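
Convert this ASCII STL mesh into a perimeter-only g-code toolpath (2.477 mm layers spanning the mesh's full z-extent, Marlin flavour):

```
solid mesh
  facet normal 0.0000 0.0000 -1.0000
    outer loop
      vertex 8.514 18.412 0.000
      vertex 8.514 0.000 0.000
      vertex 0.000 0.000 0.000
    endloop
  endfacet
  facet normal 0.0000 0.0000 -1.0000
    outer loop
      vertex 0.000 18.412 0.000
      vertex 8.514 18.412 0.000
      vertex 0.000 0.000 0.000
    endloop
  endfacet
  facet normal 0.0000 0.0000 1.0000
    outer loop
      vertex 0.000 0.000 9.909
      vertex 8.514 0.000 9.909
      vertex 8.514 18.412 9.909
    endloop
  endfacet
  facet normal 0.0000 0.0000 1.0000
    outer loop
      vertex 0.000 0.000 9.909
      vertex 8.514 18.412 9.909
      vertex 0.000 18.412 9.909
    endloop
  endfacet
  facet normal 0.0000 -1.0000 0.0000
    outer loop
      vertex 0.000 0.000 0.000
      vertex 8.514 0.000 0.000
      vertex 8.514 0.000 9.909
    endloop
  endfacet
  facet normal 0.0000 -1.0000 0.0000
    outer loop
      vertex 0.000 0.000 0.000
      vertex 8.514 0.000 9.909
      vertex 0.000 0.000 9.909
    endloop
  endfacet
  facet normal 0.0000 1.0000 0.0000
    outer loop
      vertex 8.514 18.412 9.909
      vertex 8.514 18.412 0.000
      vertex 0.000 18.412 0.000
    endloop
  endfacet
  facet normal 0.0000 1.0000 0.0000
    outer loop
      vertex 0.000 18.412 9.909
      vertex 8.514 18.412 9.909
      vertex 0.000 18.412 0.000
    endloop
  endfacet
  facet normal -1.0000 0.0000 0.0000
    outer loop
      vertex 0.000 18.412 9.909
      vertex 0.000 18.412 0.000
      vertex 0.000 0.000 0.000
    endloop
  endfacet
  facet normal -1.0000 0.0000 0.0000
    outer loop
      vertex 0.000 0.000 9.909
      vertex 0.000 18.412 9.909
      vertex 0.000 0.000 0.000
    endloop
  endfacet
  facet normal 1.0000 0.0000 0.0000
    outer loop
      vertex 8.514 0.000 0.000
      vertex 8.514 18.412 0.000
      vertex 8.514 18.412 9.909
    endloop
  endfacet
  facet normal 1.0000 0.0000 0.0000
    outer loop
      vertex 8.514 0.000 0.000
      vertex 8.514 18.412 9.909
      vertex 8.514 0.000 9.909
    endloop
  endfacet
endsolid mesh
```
; perimeter-only toolpath
G21 ; units = mm
G90 ; absolute positioning
G28 ; home
; layer 1
G0 Z2.477
G0 X0.000 Y0.000
G1 X8.514 Y0.000
G1 X8.514 Y18.412
G1 X0.000 Y18.412
G1 X0.000 Y0.000
; layer 2
G0 Z4.955
G0 X0.000 Y0.000
G1 X8.514 Y0.000
G1 X8.514 Y18.412
G1 X0.000 Y18.412
G1 X0.000 Y0.000
; layer 3
G0 Z7.432
G0 X0.000 Y0.000
G1 X8.514 Y0.000
G1 X8.514 Y18.412
G1 X0.000 Y18.412
G1 X0.000 Y0.000
; layer 4
G0 Z9.909
G0 X0.000 Y0.000
G1 X8.514 Y0.000
G1 X8.514 Y18.412
G1 X0.000 Y18.412
G1 X0.000 Y0.000
M2 ; end

The solid is a rectangular box, roughly 8.51 × 18.4 mm footprint and 9.91 mm tall. Slicing at Δz = 2.477 mm — 4 equal slices spanning the solid's height, so layer i sits at z = i·h/4 — gives 4 non-empty perimeters. Each is a 4-segment closed polygon; G0 lifts to the layer z and rapids to the start vertex, then G1 traces the edges.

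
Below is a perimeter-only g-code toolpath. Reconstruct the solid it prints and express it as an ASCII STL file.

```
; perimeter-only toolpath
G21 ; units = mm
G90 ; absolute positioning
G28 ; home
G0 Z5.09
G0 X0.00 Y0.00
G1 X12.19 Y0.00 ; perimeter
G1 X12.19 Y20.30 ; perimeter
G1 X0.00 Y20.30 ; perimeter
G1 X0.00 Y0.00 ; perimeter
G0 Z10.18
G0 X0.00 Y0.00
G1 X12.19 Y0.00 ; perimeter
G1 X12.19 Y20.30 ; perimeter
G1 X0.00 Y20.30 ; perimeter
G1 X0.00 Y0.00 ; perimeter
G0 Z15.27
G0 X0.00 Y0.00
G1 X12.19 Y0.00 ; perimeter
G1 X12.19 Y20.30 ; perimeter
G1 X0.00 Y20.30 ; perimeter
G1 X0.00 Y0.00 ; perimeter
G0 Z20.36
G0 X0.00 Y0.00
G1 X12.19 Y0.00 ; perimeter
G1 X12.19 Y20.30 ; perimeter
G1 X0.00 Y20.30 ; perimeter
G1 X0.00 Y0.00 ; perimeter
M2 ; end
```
solid part
  facet normal 0.0000 0.0000 -1.0000
    outer loop
      vertex 12.19 20.30 0.00
      vertex 12.19 0.00 0.00
      vertex 0.00 0.00 0.00
    endloop
  endfacet
  facet normal 0.0000 0.0000 -1.0000
    outer loop
      vertex 0.00 20.30 0.00
      vertex 12.19 20.30 0.00
      vertex 0.00 0.00 0.00
    endloop
  endfacet
  facet normal 0.0000 0.0000 1.0000
    outer loop
      vertex 0.00 0.00 20.36
      vertex 12.19 0.00 20.36
      vertex 12.19 20.30 20.36
    endloop
  endfacet
  facet normal 0.0000 0.0000 1.0000
    outer loop
      vertex 0.00 0.00 20.36
      vertex 12.19 20.30 20.36
      vertex 0.00 20.30 20.36
    endloop
  endfacet
  facet normal 0.0000 -1.0000 0.0000
    outer loop
      vertex 0.00 0.00 0.00
      vertex 12.19 0.00 0.00
      vertex 12.19 0.00 20.36
    endloop
  endfacet
  facet normal 0.0000 -1.0000 0.0000
    outer loop
      vertex 0.00 0.00 0.00
      vertex 12.19 0.00 20.36
      vertex 0.00 0.00 20.36
    endloop
  endfacet
  facet normal 0.0000 1.0000 0.0000
    outer loop
      vertex 12.19 20.30 20.36
      vertex 12.19 20.30 0.00
      vertex 0.00 20.30 0.00
    endloop
  endfacet
  facet normal 0.0000 1.0000 0.0000
    outer loop
      vertex 0.00 20.30 20.36
      vertex 12.19 20.30 20.36
      vertex 0.00 20.30 0.00
    endloop
  endfacet
  facet normal -1.0000 0.0000 0.0000
    outer loop
      vertex 0.00 20.30 20.36
      vertex 0.00 20.30 0.00
      vertex 0.00 0.00 0.00
    endloop
  endfacet
  facet normal -1.0000 0.0000 0.0000
    outer loop
      vertex 0.00 0.00 20.36
      vertex 0.00 20.30 20.36
      vertex 0.00 0.00 0.00
    endloop
  endfacet
  facet normal 1.0000 0.0000 0.0000
    outer loop
      vertex 12.19 0.00 0.00
      vertex 12.19 20.30 0.00
      vertex 12.19 20.30 20.36
    endloop
  endfacet
  facet normal 1.0000 0.0000 0.0000
    outer loop
      vertex 12.19 0.00 0.00
      vertex 12.19 20.30 20.36
      vertex 12.19 0.00 20.36
    endloop
  endfacet
endsolid part

The G0 Z moves step by Δz≈5.09 mm. Every layer's G1 loop is the same polygon, so the solid is a straight extrusion of it from z=0 to z≈20.4. Closing with flat bottom and top caps and triangulating gives 12 facets — a rectangular box, roughly 12.2 × 20.3 mm footprint and 20.4 mm tall.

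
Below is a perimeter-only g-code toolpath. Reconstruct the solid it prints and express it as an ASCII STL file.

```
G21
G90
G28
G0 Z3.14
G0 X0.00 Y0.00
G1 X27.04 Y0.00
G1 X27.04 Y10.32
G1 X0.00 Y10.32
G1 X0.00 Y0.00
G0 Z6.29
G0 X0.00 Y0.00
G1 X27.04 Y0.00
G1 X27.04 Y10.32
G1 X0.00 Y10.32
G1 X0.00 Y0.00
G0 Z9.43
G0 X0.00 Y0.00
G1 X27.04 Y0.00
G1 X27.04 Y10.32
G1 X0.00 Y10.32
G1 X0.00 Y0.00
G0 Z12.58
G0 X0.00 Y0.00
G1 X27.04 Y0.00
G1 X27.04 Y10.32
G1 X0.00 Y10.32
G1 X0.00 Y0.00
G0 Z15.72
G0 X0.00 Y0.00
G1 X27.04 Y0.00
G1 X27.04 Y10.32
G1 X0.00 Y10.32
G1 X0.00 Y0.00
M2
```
solid part
  facet normal 0.0000 0.0000 -1.0000
    outer loop
      vertex 27.04 10.32 0.00
      vertex 27.04 0.00 0.00
      vertex 0.00 0.00 0.00
    endloop
  endfacet
  facet normal 0.0000 0.0000 -1.0000
    outer loop
      vertex 0.00 10.32 0.00
      vertex 27.04 10.32 0.00
      vertex 0.00 0.00 0.00
    endloop
  endfacet
  facet normal 0.0000 0.0000 1.0000
    outer loop
      vertex 0.00 0.00 15.72
      vertex 27.04 0.00 15.72
      vertex 27.04 10.32 15.72
    endloop
  endfacet
  facet normal 0.0000 0.0000 1.0000
    outer loop
      vertex 0.00 0.00 15.72
      vertex 27.04 10.32 15.72
      vertex 0.00 10.32 15.72
    endloop
  endfacet
  facet normal 0.0000 -1.0000 0.0000
    outer loop
      vertex 0.00 0.00 0.00
      vertex 27.04 0.00 0.00
      vertex 27.04 0.00 15.72
    endloop
  endfacet
  facet normal 0.0000 -1.0000 0.0000
    outer loop
      vertex 0.00 0.00 0.00
      vertex 27.04 0.00 15.72
      vertex 0.00 0.00 15.72
    endloop
  endfacet
  facet normal 0.0000 1.0000 0.0000
    outer loop
      vertex 27.04 10.32 15.72
      vertex 27.04 10.32 0.00
      vertex 0.00 10.32 0.00
    endloop
  endfacet
  facet normal 0.0000 1.0000 0.0000
    outer loop
      vertex 0.00 10.32 15.72
      vertex 27.04 10.32 15.72
      vertex 0.00 10.32 0.00
    endloop
  endfacet
  facet normal -1.0000 0.0000 0.0000
    outer loop
      vertex 0.00 10.32 15.72
      vertex 0.00 10.32 0.00
      vertex 0.00 0.00 0.00
    endloop
  endfacet
  facet normal -1.0000 0.0000 0.0000
    outer loop
      vertex 0.00 0.00 15.72
      vertex 0.00 10.32 15.72
      vertex 0.00 0.00 0.00
    endloop
  endfacet
  facet normal 1.0000 0.0000 0.0000
    outer loop
      vertex 27.04 0.00 0.00
      vertex 27.04 10.32 0.00
      vertex 27.04 10.32 15.72
    endloop
  endfacet
  facet normal 1.0000 0.0000 0.0000
    outer loop
      vertex 27.04 0.00 0.00
      vertex 27.04 10.32 15.72
      vertex 27.04 0.00 15.72
    endloop
  endfacet
endsolid part

The G0 Z moves step by Δz≈3.14 mm. Every layer's G1 loop is the same polygon, so the solid is a straight extrusion of it from z=0 to z≈15.7. Closing with flat bottom and top caps and triangulating gives 12 facets — a rectangular box, roughly 27 × 10.3 mm footprint and 15.7 mm tall.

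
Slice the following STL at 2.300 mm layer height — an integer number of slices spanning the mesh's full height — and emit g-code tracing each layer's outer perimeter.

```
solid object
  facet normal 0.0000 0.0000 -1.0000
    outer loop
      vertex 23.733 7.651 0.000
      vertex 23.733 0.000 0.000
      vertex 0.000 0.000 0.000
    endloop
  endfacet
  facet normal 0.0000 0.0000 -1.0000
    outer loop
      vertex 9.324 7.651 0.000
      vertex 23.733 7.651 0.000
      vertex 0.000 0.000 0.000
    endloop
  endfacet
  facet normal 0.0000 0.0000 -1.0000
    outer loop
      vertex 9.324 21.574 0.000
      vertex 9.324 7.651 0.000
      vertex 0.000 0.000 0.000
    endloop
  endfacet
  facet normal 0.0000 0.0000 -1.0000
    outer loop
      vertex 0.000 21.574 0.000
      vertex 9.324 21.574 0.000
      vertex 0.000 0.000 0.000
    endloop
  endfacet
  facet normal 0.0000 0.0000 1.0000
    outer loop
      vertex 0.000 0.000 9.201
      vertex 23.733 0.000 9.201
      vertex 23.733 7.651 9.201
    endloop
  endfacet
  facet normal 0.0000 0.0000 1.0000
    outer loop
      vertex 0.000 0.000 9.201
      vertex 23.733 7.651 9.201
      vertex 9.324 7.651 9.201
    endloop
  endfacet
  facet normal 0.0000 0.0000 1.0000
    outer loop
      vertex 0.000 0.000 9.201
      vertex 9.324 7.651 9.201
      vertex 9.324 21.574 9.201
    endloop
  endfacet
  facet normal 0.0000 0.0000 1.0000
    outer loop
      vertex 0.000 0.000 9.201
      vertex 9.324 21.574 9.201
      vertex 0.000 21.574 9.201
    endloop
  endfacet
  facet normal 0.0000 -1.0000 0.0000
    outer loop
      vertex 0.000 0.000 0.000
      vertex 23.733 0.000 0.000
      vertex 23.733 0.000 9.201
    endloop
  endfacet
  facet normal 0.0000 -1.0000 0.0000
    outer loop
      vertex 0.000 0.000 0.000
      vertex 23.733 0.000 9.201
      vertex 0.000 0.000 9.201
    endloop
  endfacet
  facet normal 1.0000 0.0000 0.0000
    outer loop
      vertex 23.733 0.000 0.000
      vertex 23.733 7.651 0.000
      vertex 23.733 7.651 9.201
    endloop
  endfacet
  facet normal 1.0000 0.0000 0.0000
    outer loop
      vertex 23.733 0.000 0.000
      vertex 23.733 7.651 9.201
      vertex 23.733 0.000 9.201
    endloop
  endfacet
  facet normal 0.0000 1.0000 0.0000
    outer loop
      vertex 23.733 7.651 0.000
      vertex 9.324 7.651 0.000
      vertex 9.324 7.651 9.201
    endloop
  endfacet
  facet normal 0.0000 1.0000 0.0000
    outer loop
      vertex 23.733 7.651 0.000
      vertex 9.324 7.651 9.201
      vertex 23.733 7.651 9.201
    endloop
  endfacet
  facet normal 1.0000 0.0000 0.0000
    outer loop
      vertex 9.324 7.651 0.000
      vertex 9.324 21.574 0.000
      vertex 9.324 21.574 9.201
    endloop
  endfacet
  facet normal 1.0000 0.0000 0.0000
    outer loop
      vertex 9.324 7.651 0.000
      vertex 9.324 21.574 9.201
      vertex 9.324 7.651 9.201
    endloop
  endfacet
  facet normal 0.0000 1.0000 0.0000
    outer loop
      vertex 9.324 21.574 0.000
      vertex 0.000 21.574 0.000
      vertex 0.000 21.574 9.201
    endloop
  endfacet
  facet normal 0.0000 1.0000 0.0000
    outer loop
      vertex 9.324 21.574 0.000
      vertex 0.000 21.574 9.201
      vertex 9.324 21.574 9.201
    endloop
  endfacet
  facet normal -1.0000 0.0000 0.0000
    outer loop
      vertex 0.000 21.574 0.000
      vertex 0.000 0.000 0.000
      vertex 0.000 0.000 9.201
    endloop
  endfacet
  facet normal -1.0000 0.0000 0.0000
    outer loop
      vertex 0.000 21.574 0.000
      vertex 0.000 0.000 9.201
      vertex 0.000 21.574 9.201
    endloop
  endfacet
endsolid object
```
; perimeter-only toolpath
G21 ; units = mm
G90 ; absolute positioning
G28 ; home
; layer 1
G0 Z2.300
G0 X0.000 Y0.000
G1 X23.733 Y0.000
G1 X23.733 Y7.651
G1 X9.324 Y7.651
G1 X9.324 Y21.574
G1 X0.000 Y21.574
G1 X0.000 Y0.000
; layer 2
G0 Z4.601
G0 X0.000 Y0.000
G1 X23.733 Y0.000
G1 X23.733 Y7.651
G1 X9.324 Y7.651
G1 X9.324 Y21.574
G1 X0.000 Y21.574
G1 X0.000 Y0.000
; layer 3
G0 Z6.901
G0 X0.000 Y0.000
G1 X23.733 Y0.000
G1 X23.733 Y7.651
G1 X9.324 Y7.651
G1 X9.324 Y21.574
G1 X0.000 Y21.574
G1 X0.000 Y0.000
; layer 4
G0 Z9.201
G0 X0.000 Y0.000
G1 X23.733 Y0.000
G1 X23.733 Y7.651
G1 X9.324 Y7.651
G1 X9.324 Y21.574
G1 X0.000 Y21.574
G1 X0.000 Y0.000
M2 ; end

The solid is an L-shaped prism: outer 23.7 × 21.6 mm, arm thicknesses ≈ 7.65 mm (horizontal) and 9.32 mm (vertical), extruded 9.2 mm in z. Slicing at Δz = 2.300 mm — 4 equal slices spanning the solid's height, so layer i sits at z = i·h/4 — gives 4 non-empty perimeters. Each is a 6-segment closed polygon; G0 lifts to the layer z and rapids to the start vertex, then G1 traces the edges.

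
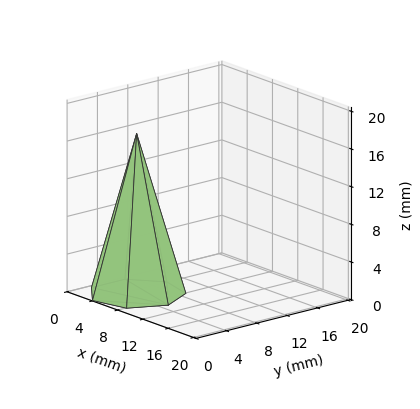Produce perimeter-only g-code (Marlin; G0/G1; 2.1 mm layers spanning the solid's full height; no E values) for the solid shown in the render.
Reading the render: the shape is a regular 7-sided pyramid, base circumscribed radius ≈ 5 mm, apex at z ≈ 17 mm (dimensions read to the nearest mm from the axis ticks). For the g-code, the solid's height is divided into equal slices at the stated Δz and each level perimeter traced with G1 moves after a G0 lift.

; perimeter-only toolpath
G21 ; units = mm
G90 ; absolute positioning
G28 ; home
; layer 1
G0 Z2.1
G0 X9.4 Y5.0
G1 X7.7 Y8.4
G1 X4.0 Y9.3
G1 X1.1 Y6.9
G1 X1.1 Y3.1
G1 X4.0 Y0.7
G1 X7.7 Y1.6
G1 X9.4 Y5.0
; layer 2
G0 Z4.2
G0 X8.8 Y5.0
G1 X7.3 Y7.9
G1 X4.2 Y8.7
G1 X1.6 Y6.7
G1 X1.6 Y3.3
G1 X4.2 Y1.3
G1 X7.3 Y2.1
G1 X8.8 Y5.0
; layer 3
G0 Z6.4
G0 X8.1 Y5.0
G1 X6.9 Y7.4
G1 X4.3 Y8.1
G1 X2.2 Y6.4
G1 X2.2 Y3.6
G1 X4.3 Y1.9
G1 X6.9 Y2.6
G1 X8.1 Y5.0
; layer 4
G0 Z8.5
G0 X7.5 Y5.0
G1 X6.5 Y7.0
G1 X4.5 Y7.5
G1 X2.8 Y6.1
G1 X2.8 Y3.9
G1 X4.5 Y2.5
G1 X6.5 Y3.0
G1 X7.5 Y5.0
; layer 5
G0 Z10.6
G0 X6.9 Y5.0
G1 X6.2 Y6.5
G1 X4.6 Y6.8
G1 X3.3 Y5.8
G1 X3.3 Y4.2
G1 X4.6 Y3.2
G1 X6.2 Y3.5
G1 X6.9 Y5.0
; layer 6
G0 Z12.8
G0 X6.2 Y5.0
G1 X5.8 Y6.0
G1 X4.7 Y6.2
G1 X3.9 Y5.5
G1 X3.9 Y4.5
G1 X4.7 Y3.8
G1 X5.8 Y4.0
G1 X6.2 Y5.0
; layer 7
G0 Z14.9
G0 X5.6 Y5.0
G1 X5.4 Y5.5
G1 X4.9 Y5.6
G1 X4.4 Y5.3
G1 X4.4 Y4.7
G1 X4.9 Y4.4
G1 X5.4 Y4.5
G1 X5.6 Y5.0
M2 ; end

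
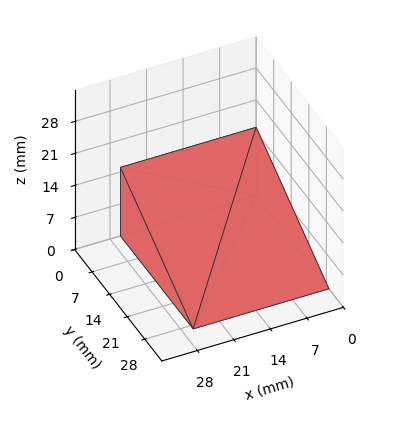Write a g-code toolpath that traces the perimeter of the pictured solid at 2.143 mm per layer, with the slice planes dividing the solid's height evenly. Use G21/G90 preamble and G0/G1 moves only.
Reading the render: the shape is a wedge (ramp): 26 × 29 mm base, rising to 15 mm along the y=0 edge and sloping linearly to z=0 at y=29 (dimensions read to the nearest mm from the axis ticks). For the g-code, the solid's height is divided into equal slices at the stated Δz and each level perimeter traced with G1 moves after a G0 lift.

; perimeter-only toolpath
G21 ; units = mm
G90 ; absolute positioning
G28 ; home
; layer 1
G0 Z2.143
G0 X0.000 Y0.000
G1 X26.000 Y0.000
G1 X26.000 Y24.857
G1 X0.000 Y24.857
G1 X0.000 Y0.000
; layer 2
G0 Z4.286
G0 X0.000 Y0.000
G1 X26.000 Y0.000
G1 X26.000 Y20.714
G1 X0.000 Y20.714
G1 X0.000 Y0.000
; layer 3
G0 Z6.429
G0 X0.000 Y0.000
G1 X26.000 Y0.000
G1 X26.000 Y16.571
G1 X0.000 Y16.571
G1 X0.000 Y0.000
; layer 4
G0 Z8.571
G0 X0.000 Y0.000
G1 X26.000 Y0.000
G1 X26.000 Y12.429
G1 X0.000 Y12.429
G1 X0.000 Y0.000
; layer 5
G0 Z10.714
G0 X0.000 Y0.000
G1 X26.000 Y0.000
G1 X26.000 Y8.286
G1 X0.000 Y8.286
G1 X0.000 Y0.000
; layer 6
G0 Z12.857
G0 X0.000 Y0.000
G1 X26.000 Y0.000
G1 X26.000 Y4.143
G1 X0.000 Y4.143
G1 X0.000 Y0.000
M2 ; end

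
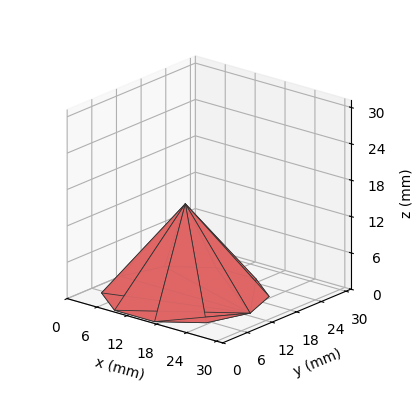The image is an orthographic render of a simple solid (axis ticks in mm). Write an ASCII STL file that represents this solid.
Reading the render: the shape is a regular 10-sided pyramid, base circumscribed radius ≈ 13 mm, apex at z ≈ 15 mm (dimensions read to the nearest mm from the axis ticks). For the STL, each face is triangulated and given an outward normal.

solid part
  facet normal 0.0000 0.0000 -1.0000
    outer loop
      vertex 17.017 25.364 0.000
      vertex 23.517 20.641 0.000
      vertex 26.000 13.000 0.000
    endloop
  endfacet
  facet normal 0.0000 0.0000 -1.0000
    outer loop
      vertex 8.983 25.364 0.000
      vertex 17.017 25.364 0.000
      vertex 26.000 13.000 0.000
    endloop
  endfacet
  facet normal 0.0000 0.0000 -1.0000
    outer loop
      vertex 2.483 20.641 0.000
      vertex 8.983 25.364 0.000
      vertex 26.000 13.000 0.000
    endloop
  endfacet
  facet normal 0.0000 0.0000 -1.0000
    outer loop
      vertex 0.000 13.000 0.000
      vertex 2.483 20.641 0.000
      vertex 26.000 13.000 0.000
    endloop
  endfacet
  facet normal 0.0000 0.0000 -1.0000
    outer loop
      vertex 2.483 5.359 0.000
      vertex 0.000 13.000 0.000
      vertex 26.000 13.000 0.000
    endloop
  endfacet
  facet normal 0.0000 0.0000 -1.0000
    outer loop
      vertex 8.983 0.636 0.000
      vertex 2.483 5.359 0.000
      vertex 26.000 13.000 0.000
    endloop
  endfacet
  facet normal 0.0000 0.0000 -1.0000
    outer loop
      vertex 17.017 0.636 0.000
      vertex 8.983 0.636 0.000
      vertex 26.000 13.000 0.000
    endloop
  endfacet
  facet normal 0.0000 0.0000 -1.0000
    outer loop
      vertex 23.517 5.359 0.000
      vertex 17.017 0.636 0.000
      vertex 26.000 13.000 0.000
    endloop
  endfacet
  facet normal 0.7339 0.2385 0.6360
    outer loop
      vertex 26.000 13.000 0.000
      vertex 23.517 20.641 0.000
      vertex 13.000 13.000 15.000
    endloop
  endfacet
  facet normal 0.4536 0.6243 0.6360
    outer loop
      vertex 23.517 20.641 0.000
      vertex 17.017 25.364 0.000
      vertex 13.000 13.000 15.000
    endloop
  endfacet
  facet normal 0.0000 0.7717 0.6360
    outer loop
      vertex 17.017 25.364 0.000
      vertex 8.983 25.364 0.000
      vertex 13.000 13.000 15.000
    endloop
  endfacet
  facet normal -0.4536 0.6243 0.6360
    outer loop
      vertex 8.983 25.364 0.000
      vertex 2.483 20.641 0.000
      vertex 13.000 13.000 15.000
    endloop
  endfacet
  facet normal -0.7339 0.2385 0.6360
    outer loop
      vertex 2.483 20.641 0.000
      vertex 0.000 13.000 0.000
      vertex 13.000 13.000 15.000
    endloop
  endfacet
  facet normal -0.7339 -0.2385 0.6360
    outer loop
      vertex 0.000 13.000 0.000
      vertex 2.483 5.359 0.000
      vertex 13.000 13.000 15.000
    endloop
  endfacet
  facet normal -0.4536 -0.6243 0.6360
    outer loop
      vertex 2.483 5.359 0.000
      vertex 8.983 0.636 0.000
      vertex 13.000 13.000 15.000
    endloop
  endfacet
  facet normal 0.0000 -0.7717 0.6360
    outer loop
      vertex 8.983 0.636 0.000
      vertex 17.017 0.636 0.000
      vertex 13.000 13.000 15.000
    endloop
  endfacet
  facet normal 0.4536 -0.6243 0.6360
    outer loop
      vertex 17.017 0.636 0.000
      vertex 23.517 5.359 0.000
      vertex 13.000 13.000 15.000
    endloop
  endfacet
  facet normal 0.7339 -0.2385 0.6360
    outer loop
      vertex 23.517 5.359 0.000
      vertex 26.000 13.000 0.000
      vertex 13.000 13.000 15.000
    endloop
  endfacet
endsolid part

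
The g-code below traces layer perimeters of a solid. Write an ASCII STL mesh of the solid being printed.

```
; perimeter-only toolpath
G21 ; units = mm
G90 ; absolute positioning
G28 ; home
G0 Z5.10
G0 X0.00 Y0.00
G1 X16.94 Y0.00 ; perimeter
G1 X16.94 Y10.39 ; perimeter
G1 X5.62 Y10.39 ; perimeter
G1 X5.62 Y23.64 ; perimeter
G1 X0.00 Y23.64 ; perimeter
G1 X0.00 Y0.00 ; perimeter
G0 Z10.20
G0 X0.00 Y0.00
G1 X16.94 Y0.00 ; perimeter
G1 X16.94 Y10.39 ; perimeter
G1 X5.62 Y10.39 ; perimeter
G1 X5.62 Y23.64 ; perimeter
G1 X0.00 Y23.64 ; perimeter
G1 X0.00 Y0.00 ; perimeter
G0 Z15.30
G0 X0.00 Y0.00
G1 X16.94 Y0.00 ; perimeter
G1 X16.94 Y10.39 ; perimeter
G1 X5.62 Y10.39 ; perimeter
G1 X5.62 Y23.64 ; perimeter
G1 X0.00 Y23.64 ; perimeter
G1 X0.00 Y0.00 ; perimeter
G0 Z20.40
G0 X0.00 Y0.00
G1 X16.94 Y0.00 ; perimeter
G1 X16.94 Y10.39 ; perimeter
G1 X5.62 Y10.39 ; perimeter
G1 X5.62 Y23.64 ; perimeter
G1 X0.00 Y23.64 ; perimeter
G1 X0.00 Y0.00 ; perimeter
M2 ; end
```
solid part
  facet normal 0.0000 0.0000 -1.0000
    outer loop
      vertex 16.94 10.39 0.00
      vertex 16.94 0.00 0.00
      vertex 0.00 0.00 0.00
    endloop
  endfacet
  facet normal 0.0000 0.0000 -1.0000
    outer loop
      vertex 5.62 10.39 0.00
      vertex 16.94 10.39 0.00
      vertex 0.00 0.00 0.00
    endloop
  endfacet
  facet normal 0.0000 0.0000 -1.0000
    outer loop
      vertex 5.62 23.64 0.00
      vertex 5.62 10.39 0.00
      vertex 0.00 0.00 0.00
    endloop
  endfacet
  facet normal 0.0000 0.0000 -1.0000
    outer loop
      vertex 0.00 23.64 0.00
      vertex 5.62 23.64 0.00
      vertex 0.00 0.00 0.00
    endloop
  endfacet
  facet normal 0.0000 0.0000 1.0000
    outer loop
      vertex 0.00 0.00 20.40
      vertex 16.94 0.00 20.40
      vertex 16.94 10.39 20.40
    endloop
  endfacet
  facet normal 0.0000 0.0000 1.0000
    outer loop
      vertex 0.00 0.00 20.40
      vertex 16.94 10.39 20.40
      vertex 5.62 10.39 20.40
    endloop
  endfacet
  facet normal 0.0000 0.0000 1.0000
    outer loop
      vertex 0.00 0.00 20.40
      vertex 5.62 10.39 20.40
      vertex 5.62 23.64 20.40
    endloop
  endfacet
  facet normal 0.0000 0.0000 1.0000
    outer loop
      vertex 0.00 0.00 20.40
      vertex 5.62 23.64 20.40
      vertex 0.00 23.64 20.40
    endloop
  endfacet
  facet normal 0.0000 -1.0000 0.0000
    outer loop
      vertex 0.00 0.00 0.00
      vertex 16.94 0.00 0.00
      vertex 16.94 0.00 20.40
    endloop
  endfacet
  facet normal 0.0000 -1.0000 0.0000
    outer loop
      vertex 0.00 0.00 0.00
      vertex 16.94 0.00 20.40
      vertex 0.00 0.00 20.40
    endloop
  endfacet
  facet normal 1.0000 0.0000 0.0000
    outer loop
      vertex 16.94 0.00 0.00
      vertex 16.94 10.39 0.00
      vertex 16.94 10.39 20.40
    endloop
  endfacet
  facet normal 1.0000 0.0000 0.0000
    outer loop
      vertex 16.94 0.00 0.00
      vertex 16.94 10.39 20.40
      vertex 16.94 0.00 20.40
    endloop
  endfacet
  facet normal 0.0000 1.0000 0.0000
    outer loop
      vertex 16.94 10.39 0.00
      vertex 5.62 10.39 0.00
      vertex 5.62 10.39 20.40
    endloop
  endfacet
  facet normal 0.0000 1.0000 0.0000
    outer loop
      vertex 16.94 10.39 0.00
      vertex 5.62 10.39 20.40
      vertex 16.94 10.39 20.40
    endloop
  endfacet
  facet normal 1.0000 0.0000 0.0000
    outer loop
      vertex 5.62 10.39 0.00
      vertex 5.62 23.64 0.00
      vertex 5.62 23.64 20.40
    endloop
  endfacet
  facet normal 1.0000 0.0000 0.0000
    outer loop
      vertex 5.62 10.39 0.00
      vertex 5.62 23.64 20.40
      vertex 5.62 10.39 20.40
    endloop
  endfacet
  facet normal 0.0000 1.0000 0.0000
    outer loop
      vertex 5.62 23.64 0.00
      vertex 0.00 23.64 0.00
      vertex 0.00 23.64 20.40
    endloop
  endfacet
  facet normal 0.0000 1.0000 0.0000
    outer loop
      vertex 5.62 23.64 0.00
      vertex 0.00 23.64 20.40
      vertex 5.62 23.64 20.40
    endloop
  endfacet
  facet normal -1.0000 0.0000 0.0000
    outer loop
      vertex 0.00 23.64 0.00
      vertex 0.00 0.00 0.00
      vertex 0.00 0.00 20.40
    endloop
  endfacet
  facet normal -1.0000 0.0000 0.0000
    outer loop
      vertex 0.00 23.64 0.00
      vertex 0.00 0.00 20.40
      vertex 0.00 23.64 20.40
    endloop
  endfacet
endsolid part

The G0 Z moves step by Δz≈5.10 mm. Every layer's G1 loop is the same polygon, so the solid is a straight extrusion of it from z=0 to z≈20.4. Closing with flat bottom and top caps and triangulating gives 20 facets — an L-shaped prism: outer 16.9 × 23.6 mm, arm thicknesses ≈ 10.4 mm (horizontal) and 5.62 mm (vertical), extruded 20.4 mm in z.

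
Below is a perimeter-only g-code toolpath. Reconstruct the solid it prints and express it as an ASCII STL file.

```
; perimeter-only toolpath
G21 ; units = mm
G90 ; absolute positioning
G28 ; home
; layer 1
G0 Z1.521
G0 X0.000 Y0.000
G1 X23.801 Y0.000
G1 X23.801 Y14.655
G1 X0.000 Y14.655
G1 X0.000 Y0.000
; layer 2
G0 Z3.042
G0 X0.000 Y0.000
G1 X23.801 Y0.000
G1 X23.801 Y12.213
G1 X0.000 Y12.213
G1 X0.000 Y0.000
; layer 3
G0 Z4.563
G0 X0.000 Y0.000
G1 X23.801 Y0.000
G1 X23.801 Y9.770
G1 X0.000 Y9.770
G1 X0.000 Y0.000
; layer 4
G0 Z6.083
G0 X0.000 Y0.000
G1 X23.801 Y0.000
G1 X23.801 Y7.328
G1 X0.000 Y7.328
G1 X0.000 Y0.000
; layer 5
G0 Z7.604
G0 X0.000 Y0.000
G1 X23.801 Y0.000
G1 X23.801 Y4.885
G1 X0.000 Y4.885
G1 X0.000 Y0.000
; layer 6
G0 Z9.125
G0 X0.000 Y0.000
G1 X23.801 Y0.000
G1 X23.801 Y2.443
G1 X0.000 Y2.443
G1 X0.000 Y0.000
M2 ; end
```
solid part
  facet normal 0.0000 0.0000 -1.0000
    outer loop
      vertex 23.801 17.098 0.000
      vertex 23.801 0.000 0.000
      vertex 0.000 0.000 0.000
    endloop
  endfacet
  facet normal 0.0000 0.0000 -1.0000
    outer loop
      vertex 0.000 17.098 0.000
      vertex 23.801 17.098 0.000
      vertex 0.000 0.000 0.000
    endloop
  endfacet
  facet normal 0.0000 -1.0000 0.0000
    outer loop
      vertex 0.000 0.000 0.000
      vertex 23.801 0.000 0.000
      vertex 23.801 0.000 10.646
    endloop
  endfacet
  facet normal 0.0000 -1.0000 0.0000
    outer loop
      vertex 0.000 0.000 0.000
      vertex 23.801 0.000 10.646
      vertex 0.000 0.000 10.646
    endloop
  endfacet
  facet normal 0.0000 0.5286 0.8489
    outer loop
      vertex 0.000 0.000 10.646
      vertex 23.801 0.000 10.646
      vertex 23.801 17.098 0.000
    endloop
  endfacet
  facet normal 0.0000 0.5286 0.8489
    outer loop
      vertex 0.000 0.000 10.646
      vertex 23.801 17.098 0.000
      vertex 0.000 17.098 0.000
    endloop
  endfacet
  facet normal -1.0000 0.0000 0.0000
    outer loop
      vertex 0.000 0.000 10.646
      vertex 0.000 17.098 0.000
      vertex 0.000 0.000 0.000
    endloop
  endfacet
  facet normal 1.0000 0.0000 0.0000
    outer loop
      vertex 23.801 0.000 0.000
      vertex 23.801 17.098 0.000
      vertex 23.801 0.000 10.646
    endloop
  endfacet
endsolid part

The G0 Z moves step by Δz≈1.521 mm. The G1 loops shrink linearly with z, so the solid tapers from its base footprint up to z≈10.6. Closing with a flat bottom cap and the tapered top and triangulating gives 8 facets — a wedge (ramp): 23.8 × 17.1 mm base, rising to 10.6 mm along the y=0 edge and sloping linearly to z=0 at y=17.1.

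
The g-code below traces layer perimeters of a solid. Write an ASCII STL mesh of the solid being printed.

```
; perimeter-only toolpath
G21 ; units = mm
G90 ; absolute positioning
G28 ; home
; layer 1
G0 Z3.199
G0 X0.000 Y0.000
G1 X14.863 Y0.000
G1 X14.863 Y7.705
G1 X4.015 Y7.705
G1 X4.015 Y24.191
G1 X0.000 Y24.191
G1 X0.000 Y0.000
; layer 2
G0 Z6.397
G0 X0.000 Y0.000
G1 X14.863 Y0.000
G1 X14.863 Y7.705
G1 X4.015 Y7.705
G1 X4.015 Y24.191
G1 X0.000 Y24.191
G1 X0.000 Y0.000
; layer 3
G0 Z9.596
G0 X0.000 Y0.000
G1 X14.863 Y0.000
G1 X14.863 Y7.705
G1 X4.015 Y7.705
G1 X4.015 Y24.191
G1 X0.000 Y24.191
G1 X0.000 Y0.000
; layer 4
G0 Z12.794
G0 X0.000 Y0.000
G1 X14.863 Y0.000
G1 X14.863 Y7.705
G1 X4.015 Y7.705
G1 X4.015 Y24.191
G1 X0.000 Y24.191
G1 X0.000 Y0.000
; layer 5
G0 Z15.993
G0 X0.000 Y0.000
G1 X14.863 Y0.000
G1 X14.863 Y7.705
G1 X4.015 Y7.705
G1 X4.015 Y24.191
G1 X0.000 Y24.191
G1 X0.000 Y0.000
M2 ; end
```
solid part
  facet normal 0.0000 0.0000 -1.0000
    outer loop
      vertex 14.863 7.705 0.000
      vertex 14.863 0.000 0.000
      vertex 0.000 0.000 0.000
    endloop
  endfacet
  facet normal 0.0000 0.0000 -1.0000
    outer loop
      vertex 4.015 7.705 0.000
      vertex 14.863 7.705 0.000
      vertex 0.000 0.000 0.000
    endloop
  endfacet
  facet normal 0.0000 0.0000 -1.0000
    outer loop
      vertex 4.015 24.191 0.000
      vertex 4.015 7.705 0.000
      vertex 0.000 0.000 0.000
    endloop
  endfacet
  facet normal 0.0000 0.0000 -1.0000
    outer loop
      vertex 0.000 24.191 0.000
      vertex 4.015 24.191 0.000
      vertex 0.000 0.000 0.000
    endloop
  endfacet
  facet normal 0.0000 0.0000 1.0000
    outer loop
      vertex 0.000 0.000 15.993
      vertex 14.863 0.000 15.993
      vertex 14.863 7.705 15.993
    endloop
  endfacet
  facet normal 0.0000 0.0000 1.0000
    outer loop
      vertex 0.000 0.000 15.993
      vertex 14.863 7.705 15.993
      vertex 4.015 7.705 15.993
    endloop
  endfacet
  facet normal 0.0000 0.0000 1.0000
    outer loop
      vertex 0.000 0.000 15.993
      vertex 4.015 7.705 15.993
      vertex 4.015 24.191 15.993
    endloop
  endfacet
  facet normal 0.0000 0.0000 1.0000
    outer loop
      vertex 0.000 0.000 15.993
      vertex 4.015 24.191 15.993
      vertex 0.000 24.191 15.993
    endloop
  endfacet
  facet normal 0.0000 -1.0000 0.0000
    outer loop
      vertex 0.000 0.000 0.000
      vertex 14.863 0.000 0.000
      vertex 14.863 0.000 15.993
    endloop
  endfacet
  facet normal 0.0000 -1.0000 0.0000
    outer loop
      vertex 0.000 0.000 0.000
      vertex 14.863 0.000 15.993
      vertex 0.000 0.000 15.993
    endloop
  endfacet
  facet normal 1.0000 0.0000 0.0000
    outer loop
      vertex 14.863 0.000 0.000
      vertex 14.863 7.705 0.000
      vertex 14.863 7.705 15.993
    endloop
  endfacet
  facet normal 1.0000 0.0000 0.0000
    outer loop
      vertex 14.863 0.000 0.000
      vertex 14.863 7.705 15.993
      vertex 14.863 0.000 15.993
    endloop
  endfacet
  facet normal 0.0000 1.0000 0.0000
    outer loop
      vertex 14.863 7.705 0.000
      vertex 4.015 7.705 0.000
      vertex 4.015 7.705 15.993
    endloop
  endfacet
  facet normal 0.0000 1.0000 0.0000
    outer loop
      vertex 14.863 7.705 0.000
      vertex 4.015 7.705 15.993
      vertex 14.863 7.705 15.993
    endloop
  endfacet
  facet normal 1.0000 0.0000 0.0000
    outer loop
      vertex 4.015 7.705 0.000
      vertex 4.015 24.191 0.000
      vertex 4.015 24.191 15.993
    endloop
  endfacet
  facet normal 1.0000 0.0000 0.0000
    outer loop
      vertex 4.015 7.705 0.000
      vertex 4.015 24.191 15.993
      vertex 4.015 7.705 15.993
    endloop
  endfacet
  facet normal 0.0000 1.0000 0.0000
    outer loop
      vertex 4.015 24.191 0.000
      vertex 0.000 24.191 0.000
      vertex 0.000 24.191 15.993
    endloop
  endfacet
  facet normal 0.0000 1.0000 0.0000
    outer loop
      vertex 4.015 24.191 0.000
      vertex 0.000 24.191 15.993
      vertex 4.015 24.191 15.993
    endloop
  endfacet
  facet normal -1.0000 0.0000 0.0000
    outer loop
      vertex 0.000 24.191 0.000
      vertex 0.000 0.000 0.000
      vertex 0.000 0.000 15.993
    endloop
  endfacet
  facet normal -1.0000 0.0000 0.0000
    outer loop
      vertex 0.000 24.191 0.000
      vertex 0.000 0.000 15.993
      vertex 0.000 24.191 15.993
    endloop
  endfacet
endsolid part

The G0 Z moves step by Δz≈3.199 mm. Every layer's G1 loop is the same polygon, so the solid is a straight extrusion of it from z=0 to z≈16. Closing with flat bottom and top caps and triangulating gives 20 facets — an L-shaped prism: outer 14.9 × 24.2 mm, arm thicknesses ≈ 7.71 mm (horizontal) and 4.01 mm (vertical), extruded 16 mm in z.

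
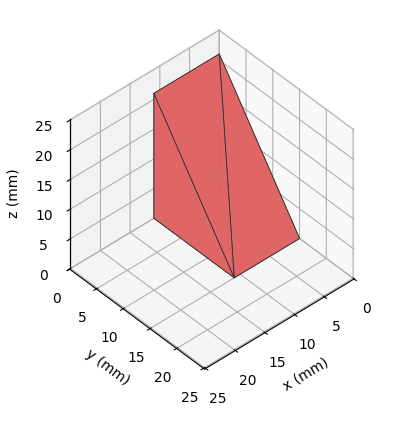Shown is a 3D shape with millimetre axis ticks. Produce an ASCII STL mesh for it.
Reading the render: the shape is a wedge (ramp): 11 × 15 mm base, rising to 21 mm along the y=0 edge and sloping linearly to z=0 at y=15 (dimensions read to the nearest mm from the axis ticks). For the STL, each face is triangulated and given an outward normal.

solid part
  facet normal 0.0000 0.0000 -1.0000
    outer loop
      vertex 11.0 15.0 0.0
      vertex 11.0 0.0 0.0
      vertex 0.0 0.0 0.0
    endloop
  endfacet
  facet normal 0.0000 0.0000 -1.0000
    outer loop
      vertex 0.0 15.0 0.0
      vertex 11.0 15.0 0.0
      vertex 0.0 0.0 0.0
    endloop
  endfacet
  facet normal 0.0000 -1.0000 0.0000
    outer loop
      vertex 0.0 0.0 0.0
      vertex 11.0 0.0 0.0
      vertex 11.0 0.0 21.0
    endloop
  endfacet
  facet normal 0.0000 -1.0000 0.0000
    outer loop
      vertex 0.0 0.0 0.0
      vertex 11.0 0.0 21.0
      vertex 0.0 0.0 21.0
    endloop
  endfacet
  facet normal 0.0000 0.8137 0.5812
    outer loop
      vertex 0.0 0.0 21.0
      vertex 11.0 0.0 21.0
      vertex 11.0 15.0 0.0
    endloop
  endfacet
  facet normal 0.0000 0.8137 0.5812
    outer loop
      vertex 0.0 0.0 21.0
      vertex 11.0 15.0 0.0
      vertex 0.0 15.0 0.0
    endloop
  endfacet
  facet normal -1.0000 0.0000 0.0000
    outer loop
      vertex 0.0 0.0 21.0
      vertex 0.0 15.0 0.0
      vertex 0.0 0.0 0.0
    endloop
  endfacet
  facet normal 1.0000 0.0000 0.0000
    outer loop
      vertex 11.0 0.0 0.0
      vertex 11.0 15.0 0.0
      vertex 11.0 0.0 21.0
    endloop
  endfacet
endsolid part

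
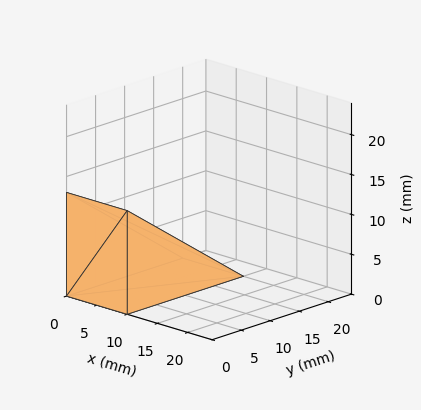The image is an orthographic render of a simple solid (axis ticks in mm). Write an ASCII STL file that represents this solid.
Reading the render: the shape is a wedge (ramp): 10 × 20 mm base, rising to 13 mm along the y=0 edge and sloping linearly to z=0 at y=20 (dimensions read to the nearest mm from the axis ticks). For the STL, each face is triangulated and given an outward normal.

solid part
  facet normal 0.0000 0.0000 -1.0000
    outer loop
      vertex 10.000 20.000 0.000
      vertex 10.000 0.000 0.000
      vertex 0.000 0.000 0.000
    endloop
  endfacet
  facet normal 0.0000 0.0000 -1.0000
    outer loop
      vertex 0.000 20.000 0.000
      vertex 10.000 20.000 0.000
      vertex 0.000 0.000 0.000
    endloop
  endfacet
  facet normal 0.0000 -1.0000 0.0000
    outer loop
      vertex 0.000 0.000 0.000
      vertex 10.000 0.000 0.000
      vertex 10.000 0.000 13.000
    endloop
  endfacet
  facet normal 0.0000 -1.0000 0.0000
    outer loop
      vertex 0.000 0.000 0.000
      vertex 10.000 0.000 13.000
      vertex 0.000 0.000 13.000
    endloop
  endfacet
  facet normal 0.0000 0.5450 0.8384
    outer loop
      vertex 0.000 0.000 13.000
      vertex 10.000 0.000 13.000
      vertex 10.000 20.000 0.000
    endloop
  endfacet
  facet normal 0.0000 0.5450 0.8384
    outer loop
      vertex 0.000 0.000 13.000
      vertex 10.000 20.000 0.000
      vertex 0.000 20.000 0.000
    endloop
  endfacet
  facet normal -1.0000 0.0000 0.0000
    outer loop
      vertex 0.000 0.000 13.000
      vertex 0.000 20.000 0.000
      vertex 0.000 0.000 0.000
    endloop
  endfacet
  facet normal 1.0000 0.0000 0.0000
    outer loop
      vertex 10.000 0.000 0.000
      vertex 10.000 20.000 0.000
      vertex 10.000 0.000 13.000
    endloop
  endfacet
endsolid part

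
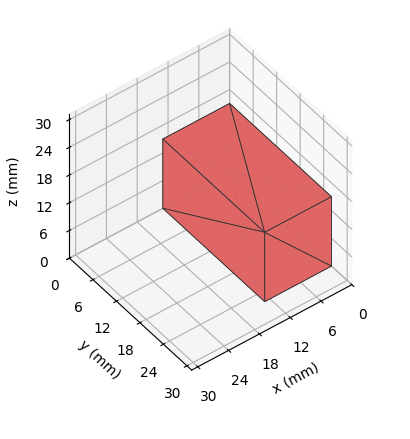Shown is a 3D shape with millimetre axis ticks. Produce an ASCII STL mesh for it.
Reading the render: the shape is a rectangular box, roughly 13 × 26 mm footprint and 15 mm tall (dimensions read to the nearest mm from the axis ticks). For the STL, each face is triangulated and given an outward normal.

solid part
  facet normal 0.0000 0.0000 -1.0000
    outer loop
      vertex 13.00 26.00 0.00
      vertex 13.00 0.00 0.00
      vertex 0.00 0.00 0.00
    endloop
  endfacet
  facet normal 0.0000 0.0000 -1.0000
    outer loop
      vertex 0.00 26.00 0.00
      vertex 13.00 26.00 0.00
      vertex 0.00 0.00 0.00
    endloop
  endfacet
  facet normal 0.0000 0.0000 1.0000
    outer loop
      vertex 0.00 0.00 15.00
      vertex 13.00 0.00 15.00
      vertex 13.00 26.00 15.00
    endloop
  endfacet
  facet normal 0.0000 0.0000 1.0000
    outer loop
      vertex 0.00 0.00 15.00
      vertex 13.00 26.00 15.00
      vertex 0.00 26.00 15.00
    endloop
  endfacet
  facet normal 0.0000 -1.0000 0.0000
    outer loop
      vertex 0.00 0.00 0.00
      vertex 13.00 0.00 0.00
      vertex 13.00 0.00 15.00
    endloop
  endfacet
  facet normal 0.0000 -1.0000 0.0000
    outer loop
      vertex 0.00 0.00 0.00
      vertex 13.00 0.00 15.00
      vertex 0.00 0.00 15.00
    endloop
  endfacet
  facet normal 0.0000 1.0000 0.0000
    outer loop
      vertex 13.00 26.00 15.00
      vertex 13.00 26.00 0.00
      vertex 0.00 26.00 0.00
    endloop
  endfacet
  facet normal 0.0000 1.0000 0.0000
    outer loop
      vertex 0.00 26.00 15.00
      vertex 13.00 26.00 15.00
      vertex 0.00 26.00 0.00
    endloop
  endfacet
  facet normal -1.0000 0.0000 0.0000
    outer loop
      vertex 0.00 26.00 15.00
      vertex 0.00 26.00 0.00
      vertex 0.00 0.00 0.00
    endloop
  endfacet
  facet normal -1.0000 0.0000 0.0000
    outer loop
      vertex 0.00 0.00 15.00
      vertex 0.00 26.00 15.00
      vertex 0.00 0.00 0.00
    endloop
  endfacet
  facet normal 1.0000 0.0000 0.0000
    outer loop
      vertex 13.00 0.00 0.00
      vertex 13.00 26.00 0.00
      vertex 13.00 26.00 15.00
    endloop
  endfacet
  facet normal 1.0000 0.0000 0.0000
    outer loop
      vertex 13.00 0.00 0.00
      vertex 13.00 26.00 15.00
      vertex 13.00 0.00 15.00
    endloop
  endfacet
endsolid part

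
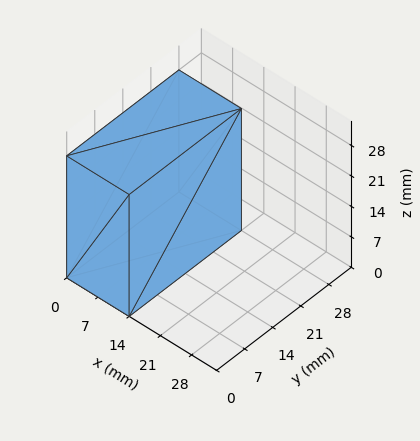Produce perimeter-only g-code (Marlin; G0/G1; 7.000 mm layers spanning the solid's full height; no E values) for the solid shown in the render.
Reading the render: the shape is a rectangular box, roughly 14 × 28 mm footprint and 28 mm tall (dimensions read to the nearest mm from the axis ticks). For the g-code, the solid's height is divided into equal slices at the stated Δz and each level perimeter traced with G1 moves after a G0 lift.

; perimeter-only toolpath
G21 ; units = mm
G90 ; absolute positioning
G28 ; home
; layer 1
G0 Z7.000
G0 X0.000 Y0.000
G1 X14.000 Y0.000
G1 X14.000 Y28.000
G1 X0.000 Y28.000
G1 X0.000 Y0.000
; layer 2
G0 Z14.000
G0 X0.000 Y0.000
G1 X14.000 Y0.000
G1 X14.000 Y28.000
G1 X0.000 Y28.000
G1 X0.000 Y0.000
; layer 3
G0 Z21.000
G0 X0.000 Y0.000
G1 X14.000 Y0.000
G1 X14.000 Y28.000
G1 X0.000 Y28.000
G1 X0.000 Y0.000
; layer 4
G0 Z28.000
G0 X0.000 Y0.000
G1 X14.000 Y0.000
G1 X14.000 Y28.000
G1 X0.000 Y28.000
G1 X0.000 Y0.000
M2 ; end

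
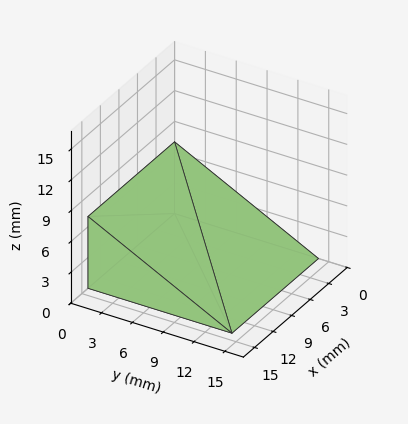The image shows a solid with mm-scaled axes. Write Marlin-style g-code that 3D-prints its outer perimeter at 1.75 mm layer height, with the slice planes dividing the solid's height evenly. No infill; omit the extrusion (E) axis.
Reading the render: the shape is a wedge (ramp): 14 × 14 mm base, rising to 7 mm along the y=0 edge and sloping linearly to z=0 at y=14 (dimensions read to the nearest mm from the axis ticks). For the g-code, the solid's height is divided into equal slices at the stated Δz and each level perimeter traced with G1 moves after a G0 lift.

; perimeter-only toolpath
G21 ; units = mm
G90 ; absolute positioning
G28 ; home
; layer 1
G0 Z1.75
G0 X0.00 Y0.00
G1 X14.00 Y0.00
G1 X14.00 Y10.50
G1 X0.00 Y10.50
G1 X0.00 Y0.00
; layer 2
G0 Z3.50
G0 X0.00 Y0.00
G1 X14.00 Y0.00
G1 X14.00 Y7.00
G1 X0.00 Y7.00
G1 X0.00 Y0.00
; layer 3
G0 Z5.25
G0 X0.00 Y0.00
G1 X14.00 Y0.00
G1 X14.00 Y3.50
G1 X0.00 Y3.50
G1 X0.00 Y0.00
M2 ; end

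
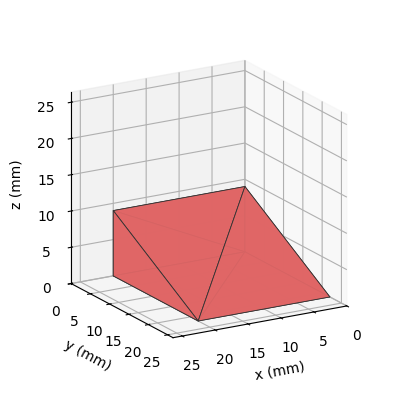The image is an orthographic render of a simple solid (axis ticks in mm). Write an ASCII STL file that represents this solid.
Reading the render: the shape is a wedge (ramp): 20 × 22 mm base, rising to 9 mm along the y=0 edge and sloping linearly to z=0 at y=22 (dimensions read to the nearest mm from the axis ticks). For the STL, each face is triangulated and given an outward normal.

solid part
  facet normal 0.0000 0.0000 -1.0000
    outer loop
      vertex 20.000 22.000 0.000
      vertex 20.000 0.000 0.000
      vertex 0.000 0.000 0.000
    endloop
  endfacet
  facet normal 0.0000 0.0000 -1.0000
    outer loop
      vertex 0.000 22.000 0.000
      vertex 20.000 22.000 0.000
      vertex 0.000 0.000 0.000
    endloop
  endfacet
  facet normal 0.0000 -1.0000 0.0000
    outer loop
      vertex 0.000 0.000 0.000
      vertex 20.000 0.000 0.000
      vertex 20.000 0.000 9.000
    endloop
  endfacet
  facet normal 0.0000 -1.0000 0.0000
    outer loop
      vertex 0.000 0.000 0.000
      vertex 20.000 0.000 9.000
      vertex 0.000 0.000 9.000
    endloop
  endfacet
  facet normal 0.0000 0.3786 0.9255
    outer loop
      vertex 0.000 0.000 9.000
      vertex 20.000 0.000 9.000
      vertex 20.000 22.000 0.000
    endloop
  endfacet
  facet normal 0.0000 0.3786 0.9255
    outer loop
      vertex 0.000 0.000 9.000
      vertex 20.000 22.000 0.000
      vertex 0.000 22.000 0.000
    endloop
  endfacet
  facet normal -1.0000 0.0000 0.0000
    outer loop
      vertex 0.000 0.000 9.000
      vertex 0.000 22.000 0.000
      vertex 0.000 0.000 0.000
    endloop
  endfacet
  facet normal 1.0000 0.0000 0.0000
    outer loop
      vertex 20.000 0.000 0.000
      vertex 20.000 22.000 0.000
      vertex 20.000 0.000 9.000
    endloop
  endfacet
endsolid part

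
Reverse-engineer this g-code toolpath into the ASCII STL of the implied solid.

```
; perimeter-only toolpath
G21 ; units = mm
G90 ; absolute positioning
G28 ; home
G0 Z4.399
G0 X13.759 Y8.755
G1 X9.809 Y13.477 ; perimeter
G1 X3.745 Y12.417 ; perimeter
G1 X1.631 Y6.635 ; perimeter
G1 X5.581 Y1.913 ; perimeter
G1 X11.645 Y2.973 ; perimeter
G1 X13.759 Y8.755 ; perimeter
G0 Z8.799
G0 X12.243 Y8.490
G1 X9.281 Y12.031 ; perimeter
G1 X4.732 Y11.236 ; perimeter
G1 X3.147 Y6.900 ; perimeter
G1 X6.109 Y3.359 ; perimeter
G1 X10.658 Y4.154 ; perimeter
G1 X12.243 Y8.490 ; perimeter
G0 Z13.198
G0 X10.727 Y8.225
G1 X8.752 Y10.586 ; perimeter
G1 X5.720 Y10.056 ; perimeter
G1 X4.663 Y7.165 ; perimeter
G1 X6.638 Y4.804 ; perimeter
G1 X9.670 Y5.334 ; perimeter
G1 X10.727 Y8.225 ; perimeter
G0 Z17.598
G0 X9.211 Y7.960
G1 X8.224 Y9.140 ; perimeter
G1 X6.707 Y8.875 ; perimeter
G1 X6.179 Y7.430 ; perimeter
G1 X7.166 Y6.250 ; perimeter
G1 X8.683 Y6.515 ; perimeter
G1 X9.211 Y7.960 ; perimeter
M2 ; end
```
solid part
  facet normal 0.0000 0.0000 -1.0000
    outer loop
      vertex 2.757 13.597 0.000
      vertex 10.338 14.922 0.000
      vertex 15.275 9.020 0.000
    endloop
  endfacet
  facet normal 0.0000 0.0000 -1.0000
    outer loop
      vertex 0.115 6.370 0.000
      vertex 2.757 13.597 0.000
      vertex 15.275 9.020 0.000
    endloop
  endfacet
  facet normal 0.0000 0.0000 -1.0000
    outer loop
      vertex 5.052 0.468 0.000
      vertex 0.115 6.370 0.000
      vertex 15.275 9.020 0.000
    endloop
  endfacet
  facet normal 0.0000 0.0000 -1.0000
    outer loop
      vertex 12.633 1.793 0.000
      vertex 5.052 0.468 0.000
      vertex 15.275 9.020 0.000
    endloop
  endfacet
  facet normal 0.7341 0.6141 0.2899
    outer loop
      vertex 15.275 9.020 0.000
      vertex 10.338 14.922 0.000
      vertex 7.695 7.695 21.997
    endloop
  endfacet
  facet normal -0.1648 0.9428 0.2899
    outer loop
      vertex 10.338 14.922 0.000
      vertex 2.757 13.597 0.000
      vertex 7.695 7.695 21.997
    endloop
  endfacet
  facet normal -0.8989 0.3286 0.2899
    outer loop
      vertex 2.757 13.597 0.000
      vertex 0.115 6.370 0.000
      vertex 7.695 7.695 21.997
    endloop
  endfacet
  facet normal -0.7341 -0.6141 0.2899
    outer loop
      vertex 0.115 6.370 0.000
      vertex 5.052 0.468 0.000
      vertex 7.695 7.695 21.997
    endloop
  endfacet
  facet normal 0.1648 -0.9428 0.2899
    outer loop
      vertex 5.052 0.468 0.000
      vertex 12.633 1.793 0.000
      vertex 7.695 7.695 21.997
    endloop
  endfacet
  facet normal 0.8989 -0.3286 0.2899
    outer loop
      vertex 12.633 1.793 0.000
      vertex 15.275 9.020 0.000
      vertex 7.695 7.695 21.997
    endloop
  endfacet
endsolid part

The G0 Z moves step by Δz≈4.399 mm. The G1 loops shrink linearly with z, so the solid tapers from its base footprint up to z≈22. Closing with a flat bottom cap and the tapered top and triangulating gives 10 facets — a regular 6-sided pyramid, base circumscribed radius ≈ 7.7 mm, apex at z ≈ 22 mm.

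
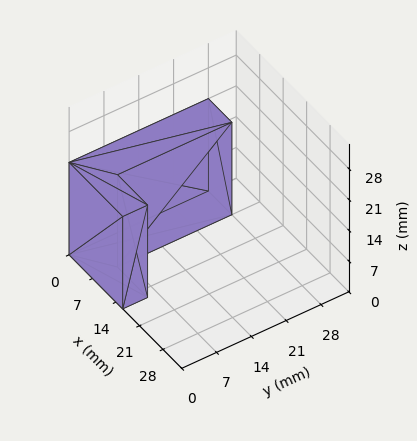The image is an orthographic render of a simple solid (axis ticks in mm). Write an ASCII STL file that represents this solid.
Reading the render: the shape is an L-shaped prism: outer 16 × 28 mm, arm thicknesses ≈ 5 mm (horizontal) and 7 mm (vertical), extruded 21 mm in z (dimensions read to the nearest mm from the axis ticks). For the STL, each face is triangulated and given an outward normal.

solid part
  facet normal 0.0000 0.0000 -1.0000
    outer loop
      vertex 16.000 5.000 0.000
      vertex 16.000 0.000 0.000
      vertex 0.000 0.000 0.000
    endloop
  endfacet
  facet normal 0.0000 0.0000 -1.0000
    outer loop
      vertex 7.000 5.000 0.000
      vertex 16.000 5.000 0.000
      vertex 0.000 0.000 0.000
    endloop
  endfacet
  facet normal 0.0000 0.0000 -1.0000
    outer loop
      vertex 7.000 28.000 0.000
      vertex 7.000 5.000 0.000
      vertex 0.000 0.000 0.000
    endloop
  endfacet
  facet normal 0.0000 0.0000 -1.0000
    outer loop
      vertex 0.000 28.000 0.000
      vertex 7.000 28.000 0.000
      vertex 0.000 0.000 0.000
    endloop
  endfacet
  facet normal 0.0000 0.0000 1.0000
    outer loop
      vertex 0.000 0.000 21.000
      vertex 16.000 0.000 21.000
      vertex 16.000 5.000 21.000
    endloop
  endfacet
  facet normal 0.0000 0.0000 1.0000
    outer loop
      vertex 0.000 0.000 21.000
      vertex 16.000 5.000 21.000
      vertex 7.000 5.000 21.000
    endloop
  endfacet
  facet normal 0.0000 0.0000 1.0000
    outer loop
      vertex 0.000 0.000 21.000
      vertex 7.000 5.000 21.000
      vertex 7.000 28.000 21.000
    endloop
  endfacet
  facet normal 0.0000 0.0000 1.0000
    outer loop
      vertex 0.000 0.000 21.000
      vertex 7.000 28.000 21.000
      vertex 0.000 28.000 21.000
    endloop
  endfacet
  facet normal 0.0000 -1.0000 0.0000
    outer loop
      vertex 0.000 0.000 0.000
      vertex 16.000 0.000 0.000
      vertex 16.000 0.000 21.000
    endloop
  endfacet
  facet normal 0.0000 -1.0000 0.0000
    outer loop
      vertex 0.000 0.000 0.000
      vertex 16.000 0.000 21.000
      vertex 0.000 0.000 21.000
    endloop
  endfacet
  facet normal 1.0000 0.0000 0.0000
    outer loop
      vertex 16.000 0.000 0.000
      vertex 16.000 5.000 0.000
      vertex 16.000 5.000 21.000
    endloop
  endfacet
  facet normal 1.0000 0.0000 0.0000
    outer loop
      vertex 16.000 0.000 0.000
      vertex 16.000 5.000 21.000
      vertex 16.000 0.000 21.000
    endloop
  endfacet
  facet normal 0.0000 1.0000 0.0000
    outer loop
      vertex 16.000 5.000 0.000
      vertex 7.000 5.000 0.000
      vertex 7.000 5.000 21.000
    endloop
  endfacet
  facet normal 0.0000 1.0000 0.0000
    outer loop
      vertex 16.000 5.000 0.000
      vertex 7.000 5.000 21.000
      vertex 16.000 5.000 21.000
    endloop
  endfacet
  facet normal 1.0000 0.0000 0.0000
    outer loop
      vertex 7.000 5.000 0.000
      vertex 7.000 28.000 0.000
      vertex 7.000 28.000 21.000
    endloop
  endfacet
  facet normal 1.0000 0.0000 0.0000
    outer loop
      vertex 7.000 5.000 0.000
      vertex 7.000 28.000 21.000
      vertex 7.000 5.000 21.000
    endloop
  endfacet
  facet normal 0.0000 1.0000 0.0000
    outer loop
      vertex 7.000 28.000 0.000
      vertex 0.000 28.000 0.000
      vertex 0.000 28.000 21.000
    endloop
  endfacet
  facet normal 0.0000 1.0000 0.0000
    outer loop
      vertex 7.000 28.000 0.000
      vertex 0.000 28.000 21.000
      vertex 7.000 28.000 21.000
    endloop
  endfacet
  facet normal -1.0000 0.0000 0.0000
    outer loop
      vertex 0.000 28.000 0.000
      vertex 0.000 0.000 0.000
      vertex 0.000 0.000 21.000
    endloop
  endfacet
  facet normal -1.0000 0.0000 0.0000
    outer loop
      vertex 0.000 28.000 0.000
      vertex 0.000 0.000 21.000
      vertex 0.000 28.000 21.000
    endloop
  endfacet
endsolid part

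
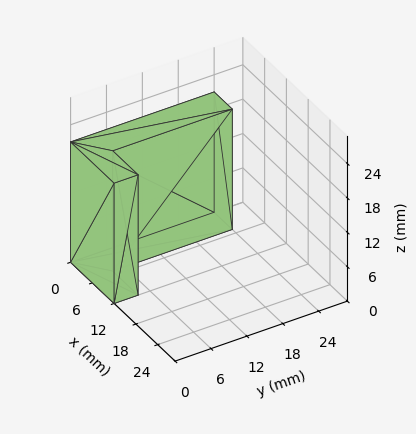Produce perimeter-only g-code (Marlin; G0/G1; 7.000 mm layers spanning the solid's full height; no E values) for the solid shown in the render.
Reading the render: the shape is an L-shaped prism: outer 12 × 24 mm, arm thicknesses ≈ 4 mm (horizontal) and 5 mm (vertical), extruded 21 mm in z (dimensions read to the nearest mm from the axis ticks). For the g-code, the solid's height is divided into equal slices at the stated Δz and each level perimeter traced with G1 moves after a G0 lift.

; perimeter-only toolpath
G21 ; units = mm
G90 ; absolute positioning
G28 ; home
; layer 1
G0 Z7.000
G0 X0.000 Y0.000
G1 X12.000 Y0.000
G1 X12.000 Y4.000
G1 X5.000 Y4.000
G1 X5.000 Y24.000
G1 X0.000 Y24.000
G1 X0.000 Y0.000
; layer 2
G0 Z14.000
G0 X0.000 Y0.000
G1 X12.000 Y0.000
G1 X12.000 Y4.000
G1 X5.000 Y4.000
G1 X5.000 Y24.000
G1 X0.000 Y24.000
G1 X0.000 Y0.000
; layer 3
G0 Z21.000
G0 X0.000 Y0.000
G1 X12.000 Y0.000
G1 X12.000 Y4.000
G1 X5.000 Y4.000
G1 X5.000 Y24.000
G1 X0.000 Y24.000
G1 X0.000 Y0.000
M2 ; end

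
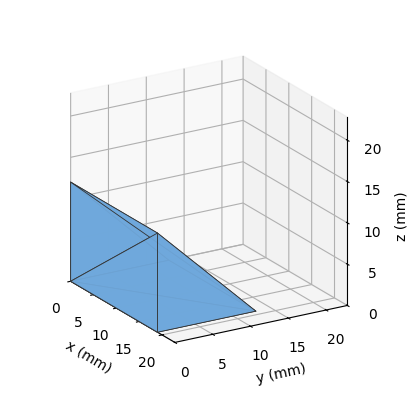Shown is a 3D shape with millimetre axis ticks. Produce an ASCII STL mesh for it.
Reading the render: the shape is a wedge (ramp): 19 × 13 mm base, rising to 12 mm along the y=0 edge and sloping linearly to z=0 at y=13 (dimensions read to the nearest mm from the axis ticks). For the STL, each face is triangulated and given an outward normal.

solid part
  facet normal 0.0000 0.0000 -1.0000
    outer loop
      vertex 19.0 13.0 0.0
      vertex 19.0 0.0 0.0
      vertex 0.0 0.0 0.0
    endloop
  endfacet
  facet normal 0.0000 0.0000 -1.0000
    outer loop
      vertex 0.0 13.0 0.0
      vertex 19.0 13.0 0.0
      vertex 0.0 0.0 0.0
    endloop
  endfacet
  facet normal 0.0000 -1.0000 0.0000
    outer loop
      vertex 0.0 0.0 0.0
      vertex 19.0 0.0 0.0
      vertex 19.0 0.0 12.0
    endloop
  endfacet
  facet normal 0.0000 -1.0000 0.0000
    outer loop
      vertex 0.0 0.0 0.0
      vertex 19.0 0.0 12.0
      vertex 0.0 0.0 12.0
    endloop
  endfacet
  facet normal 0.0000 0.6783 0.7348
    outer loop
      vertex 0.0 0.0 12.0
      vertex 19.0 0.0 12.0
      vertex 19.0 13.0 0.0
    endloop
  endfacet
  facet normal 0.0000 0.6783 0.7348
    outer loop
      vertex 0.0 0.0 12.0
      vertex 19.0 13.0 0.0
      vertex 0.0 13.0 0.0
    endloop
  endfacet
  facet normal -1.0000 0.0000 0.0000
    outer loop
      vertex 0.0 0.0 12.0
      vertex 0.0 13.0 0.0
      vertex 0.0 0.0 0.0
    endloop
  endfacet
  facet normal 1.0000 0.0000 0.0000
    outer loop
      vertex 19.0 0.0 0.0
      vertex 19.0 13.0 0.0
      vertex 19.0 0.0 12.0
    endloop
  endfacet
endsolid part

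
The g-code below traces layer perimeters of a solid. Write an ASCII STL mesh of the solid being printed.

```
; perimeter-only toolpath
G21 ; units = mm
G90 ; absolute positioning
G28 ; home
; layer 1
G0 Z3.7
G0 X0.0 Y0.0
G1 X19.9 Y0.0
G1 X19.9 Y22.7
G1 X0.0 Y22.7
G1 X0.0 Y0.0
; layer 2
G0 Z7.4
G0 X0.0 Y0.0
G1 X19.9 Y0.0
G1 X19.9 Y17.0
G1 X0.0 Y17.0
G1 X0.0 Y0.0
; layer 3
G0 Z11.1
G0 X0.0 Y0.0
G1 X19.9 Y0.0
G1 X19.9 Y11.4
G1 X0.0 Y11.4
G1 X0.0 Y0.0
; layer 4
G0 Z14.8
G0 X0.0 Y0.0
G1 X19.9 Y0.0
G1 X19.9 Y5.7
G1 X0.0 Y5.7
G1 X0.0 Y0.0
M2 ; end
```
solid part
  facet normal 0.0000 0.0000 -1.0000
    outer loop
      vertex 19.9 28.4 0.0
      vertex 19.9 0.0 0.0
      vertex 0.0 0.0 0.0
    endloop
  endfacet
  facet normal 0.0000 0.0000 -1.0000
    outer loop
      vertex 0.0 28.4 0.0
      vertex 19.9 28.4 0.0
      vertex 0.0 0.0 0.0
    endloop
  endfacet
  facet normal 0.0000 -1.0000 0.0000
    outer loop
      vertex 0.0 0.0 0.0
      vertex 19.9 0.0 0.0
      vertex 19.9 0.0 18.5
    endloop
  endfacet
  facet normal 0.0000 -1.0000 0.0000
    outer loop
      vertex 0.0 0.0 0.0
      vertex 19.9 0.0 18.5
      vertex 0.0 0.0 18.5
    endloop
  endfacet
  facet normal 0.0000 0.5458 0.8379
    outer loop
      vertex 0.0 0.0 18.5
      vertex 19.9 0.0 18.5
      vertex 19.9 28.4 0.0
    endloop
  endfacet
  facet normal 0.0000 0.5458 0.8379
    outer loop
      vertex 0.0 0.0 18.5
      vertex 19.9 28.4 0.0
      vertex 0.0 28.4 0.0
    endloop
  endfacet
  facet normal -1.0000 0.0000 0.0000
    outer loop
      vertex 0.0 0.0 18.5
      vertex 0.0 28.4 0.0
      vertex 0.0 0.0 0.0
    endloop
  endfacet
  facet normal 1.0000 0.0000 0.0000
    outer loop
      vertex 19.9 0.0 0.0
      vertex 19.9 28.4 0.0
      vertex 19.9 0.0 18.5
    endloop
  endfacet
endsolid part

The G0 Z moves step by Δz≈3.7 mm. The G1 loops shrink linearly with z, so the solid tapers from its base footprint up to z≈18.5. Closing with a flat bottom cap and the tapered top and triangulating gives 8 facets — a wedge (ramp): 19.9 × 28.4 mm base, rising to 18.5 mm along the y=0 edge and sloping linearly to z=0 at y=28.4.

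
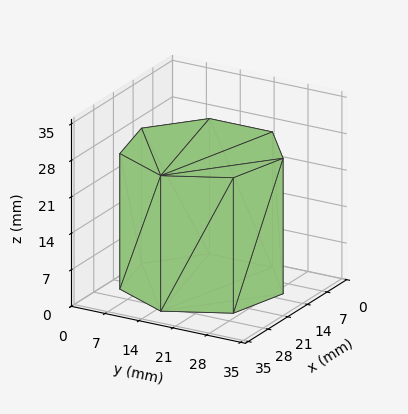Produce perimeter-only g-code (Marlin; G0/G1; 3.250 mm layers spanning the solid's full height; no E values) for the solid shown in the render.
Reading the render: the shape is a regular 7-sided prism (a cylinder approximated with 7 flat sides), circumscribed radius ≈ 15 mm, height ≈ 26 mm (dimensions read to the nearest mm from the axis ticks). For the g-code, the solid's height is divided into equal slices at the stated Δz and each level perimeter traced with G1 moves after a G0 lift.

; perimeter-only toolpath
G21 ; units = mm
G90 ; absolute positioning
G28 ; home
; layer 1
G0 Z3.250
G0 X30.000 Y15.000
G1 X24.352 Y26.727
G1 X11.662 Y29.624
G1 X1.485 Y21.508
G1 X1.485 Y8.492
G1 X11.662 Y0.376
G1 X24.352 Y3.273
G1 X30.000 Y15.000
; layer 2
G0 Z6.500
G0 X30.000 Y15.000
G1 X24.352 Y26.727
G1 X11.662 Y29.624
G1 X1.485 Y21.508
G1 X1.485 Y8.492
G1 X11.662 Y0.376
G1 X24.352 Y3.273
G1 X30.000 Y15.000
; layer 3
G0 Z9.750
G0 X30.000 Y15.000
G1 X24.352 Y26.727
G1 X11.662 Y29.624
G1 X1.485 Y21.508
G1 X1.485 Y8.492
G1 X11.662 Y0.376
G1 X24.352 Y3.273
G1 X30.000 Y15.000
; layer 4
G0 Z13.000
G0 X30.000 Y15.000
G1 X24.352 Y26.727
G1 X11.662 Y29.624
G1 X1.485 Y21.508
G1 X1.485 Y8.492
G1 X11.662 Y0.376
G1 X24.352 Y3.273
G1 X30.000 Y15.000
; layer 5
G0 Z16.250
G0 X30.000 Y15.000
G1 X24.352 Y26.727
G1 X11.662 Y29.624
G1 X1.485 Y21.508
G1 X1.485 Y8.492
G1 X11.662 Y0.376
G1 X24.352 Y3.273
G1 X30.000 Y15.000
; layer 6
G0 Z19.500
G0 X30.000 Y15.000
G1 X24.352 Y26.727
G1 X11.662 Y29.624
G1 X1.485 Y21.508
G1 X1.485 Y8.492
G1 X11.662 Y0.376
G1 X24.352 Y3.273
G1 X30.000 Y15.000
; layer 7
G0 Z22.750
G0 X30.000 Y15.000
G1 X24.352 Y26.727
G1 X11.662 Y29.624
G1 X1.485 Y21.508
G1 X1.485 Y8.492
G1 X11.662 Y0.376
G1 X24.352 Y3.273
G1 X30.000 Y15.000
; layer 8
G0 Z26.000
G0 X30.000 Y15.000
G1 X24.352 Y26.727
G1 X11.662 Y29.624
G1 X1.485 Y21.508
G1 X1.485 Y8.492
G1 X11.662 Y0.376
G1 X24.352 Y3.273
G1 X30.000 Y15.000
M2 ; end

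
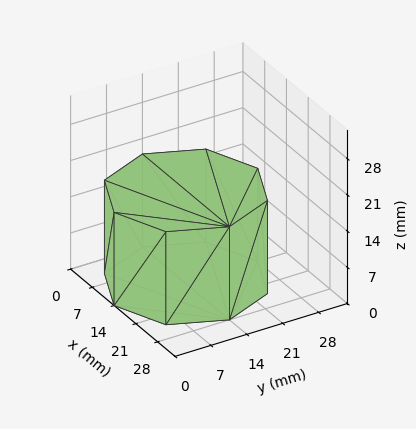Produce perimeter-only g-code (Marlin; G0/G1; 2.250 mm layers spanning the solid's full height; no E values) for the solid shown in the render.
Reading the render: the shape is a regular 8-sided prism (a cylinder approximated with 8 flat sides), circumscribed radius ≈ 14 mm, height ≈ 18 mm (dimensions read to the nearest mm from the axis ticks). For the g-code, the solid's height is divided into equal slices at the stated Δz and each level perimeter traced with G1 moves after a G0 lift.

; perimeter-only toolpath
G21 ; units = mm
G90 ; absolute positioning
G28 ; home
; layer 1
G0 Z2.250
G0 X28.000 Y14.000
G1 X23.899 Y23.899
G1 X14.000 Y28.000
G1 X4.101 Y23.899
G1 X0.000 Y14.000
G1 X4.101 Y4.101
G1 X14.000 Y0.000
G1 X23.899 Y4.101
G1 X28.000 Y14.000
; layer 2
G0 Z4.500
G0 X28.000 Y14.000
G1 X23.899 Y23.899
G1 X14.000 Y28.000
G1 X4.101 Y23.899
G1 X0.000 Y14.000
G1 X4.101 Y4.101
G1 X14.000 Y0.000
G1 X23.899 Y4.101
G1 X28.000 Y14.000
; layer 3
G0 Z6.750
G0 X28.000 Y14.000
G1 X23.899 Y23.899
G1 X14.000 Y28.000
G1 X4.101 Y23.899
G1 X0.000 Y14.000
G1 X4.101 Y4.101
G1 X14.000 Y0.000
G1 X23.899 Y4.101
G1 X28.000 Y14.000
; layer 4
G0 Z9.000
G0 X28.000 Y14.000
G1 X23.899 Y23.899
G1 X14.000 Y28.000
G1 X4.101 Y23.899
G1 X0.000 Y14.000
G1 X4.101 Y4.101
G1 X14.000 Y0.000
G1 X23.899 Y4.101
G1 X28.000 Y14.000
; layer 5
G0 Z11.250
G0 X28.000 Y14.000
G1 X23.899 Y23.899
G1 X14.000 Y28.000
G1 X4.101 Y23.899
G1 X0.000 Y14.000
G1 X4.101 Y4.101
G1 X14.000 Y0.000
G1 X23.899 Y4.101
G1 X28.000 Y14.000
; layer 6
G0 Z13.500
G0 X28.000 Y14.000
G1 X23.899 Y23.899
G1 X14.000 Y28.000
G1 X4.101 Y23.899
G1 X0.000 Y14.000
G1 X4.101 Y4.101
G1 X14.000 Y0.000
G1 X23.899 Y4.101
G1 X28.000 Y14.000
; layer 7
G0 Z15.750
G0 X28.000 Y14.000
G1 X23.899 Y23.899
G1 X14.000 Y28.000
G1 X4.101 Y23.899
G1 X0.000 Y14.000
G1 X4.101 Y4.101
G1 X14.000 Y0.000
G1 X23.899 Y4.101
G1 X28.000 Y14.000
; layer 8
G0 Z18.000
G0 X28.000 Y14.000
G1 X23.899 Y23.899
G1 X14.000 Y28.000
G1 X4.101 Y23.899
G1 X0.000 Y14.000
G1 X4.101 Y4.101
G1 X14.000 Y0.000
G1 X23.899 Y4.101
G1 X28.000 Y14.000
M2 ; end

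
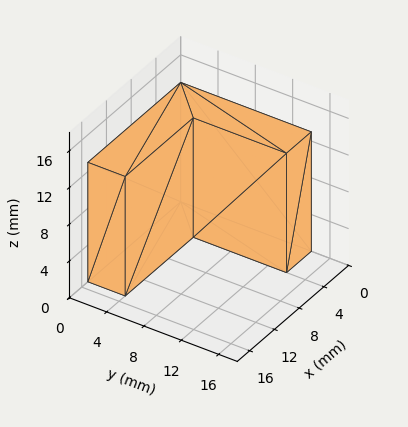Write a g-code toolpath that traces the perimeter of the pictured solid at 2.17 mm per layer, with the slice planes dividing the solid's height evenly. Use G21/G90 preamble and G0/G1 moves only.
Reading the render: the shape is an L-shaped prism: outer 15 × 14 mm, arm thicknesses ≈ 4 mm (horizontal) and 4 mm (vertical), extruded 13 mm in z (dimensions read to the nearest mm from the axis ticks). For the g-code, the solid's height is divided into equal slices at the stated Δz and each level perimeter traced with G1 moves after a G0 lift.

; perimeter-only toolpath
G21 ; units = mm
G90 ; absolute positioning
G28 ; home
; layer 1
G0 Z2.17
G0 X0.00 Y0.00
G1 X15.00 Y0.00
G1 X15.00 Y4.00
G1 X4.00 Y4.00
G1 X4.00 Y14.00
G1 X0.00 Y14.00
G1 X0.00 Y0.00
; layer 2
G0 Z4.33
G0 X0.00 Y0.00
G1 X15.00 Y0.00
G1 X15.00 Y4.00
G1 X4.00 Y4.00
G1 X4.00 Y14.00
G1 X0.00 Y14.00
G1 X0.00 Y0.00
; layer 3
G0 Z6.50
G0 X0.00 Y0.00
G1 X15.00 Y0.00
G1 X15.00 Y4.00
G1 X4.00 Y4.00
G1 X4.00 Y14.00
G1 X0.00 Y14.00
G1 X0.00 Y0.00
; layer 4
G0 Z8.67
G0 X0.00 Y0.00
G1 X15.00 Y0.00
G1 X15.00 Y4.00
G1 X4.00 Y4.00
G1 X4.00 Y14.00
G1 X0.00 Y14.00
G1 X0.00 Y0.00
; layer 5
G0 Z10.83
G0 X0.00 Y0.00
G1 X15.00 Y0.00
G1 X15.00 Y4.00
G1 X4.00 Y4.00
G1 X4.00 Y14.00
G1 X0.00 Y14.00
G1 X0.00 Y0.00
; layer 6
G0 Z13.00
G0 X0.00 Y0.00
G1 X15.00 Y0.00
G1 X15.00 Y4.00
G1 X4.00 Y4.00
G1 X4.00 Y14.00
G1 X0.00 Y14.00
G1 X0.00 Y0.00
M2 ; end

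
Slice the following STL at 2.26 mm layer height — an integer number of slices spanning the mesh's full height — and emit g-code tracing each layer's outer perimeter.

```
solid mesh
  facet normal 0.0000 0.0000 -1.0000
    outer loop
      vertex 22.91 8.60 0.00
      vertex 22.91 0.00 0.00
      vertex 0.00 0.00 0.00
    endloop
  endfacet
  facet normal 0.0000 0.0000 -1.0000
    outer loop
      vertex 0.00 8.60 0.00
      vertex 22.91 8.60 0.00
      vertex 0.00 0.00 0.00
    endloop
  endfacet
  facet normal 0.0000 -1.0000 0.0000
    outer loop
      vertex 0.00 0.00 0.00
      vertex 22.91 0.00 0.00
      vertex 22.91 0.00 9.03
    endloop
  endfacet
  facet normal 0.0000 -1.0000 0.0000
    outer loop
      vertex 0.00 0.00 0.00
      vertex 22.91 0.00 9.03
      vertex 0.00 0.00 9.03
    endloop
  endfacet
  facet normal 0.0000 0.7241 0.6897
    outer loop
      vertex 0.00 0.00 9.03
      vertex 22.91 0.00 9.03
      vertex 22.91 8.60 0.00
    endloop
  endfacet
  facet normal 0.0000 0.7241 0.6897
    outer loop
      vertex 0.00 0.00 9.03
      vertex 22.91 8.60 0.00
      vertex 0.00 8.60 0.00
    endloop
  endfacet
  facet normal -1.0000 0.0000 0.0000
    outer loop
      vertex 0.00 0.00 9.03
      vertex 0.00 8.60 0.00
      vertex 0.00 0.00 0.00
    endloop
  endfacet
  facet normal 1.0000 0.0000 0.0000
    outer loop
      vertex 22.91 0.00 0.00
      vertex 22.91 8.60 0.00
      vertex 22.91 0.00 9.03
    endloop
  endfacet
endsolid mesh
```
; perimeter-only toolpath
G21 ; units = mm
G90 ; absolute positioning
G28 ; home
; layer 1
G0 Z2.26
G0 X0.00 Y0.00
G1 X22.91 Y0.00
G1 X22.91 Y6.45
G1 X0.00 Y6.45
G1 X0.00 Y0.00
; layer 2
G0 Z4.51
G0 X0.00 Y0.00
G1 X22.91 Y0.00
G1 X22.91 Y4.30
G1 X0.00 Y4.30
G1 X0.00 Y0.00
; layer 3
G0 Z6.77
G0 X0.00 Y0.00
G1 X22.91 Y0.00
G1 X22.91 Y2.15
G1 X0.00 Y2.15
G1 X0.00 Y0.00
M2 ; end

The solid is a wedge (ramp): 22.9 × 8.6 mm base, rising to 9.03 mm along the y=0 edge and sloping linearly to z=0 at y=8.6. Slicing at Δz = 2.26 mm — 4 equal slices spanning the solid's height, so layer i sits at z = i·h/4 — gives 3 non-empty perimeters. Each is a 4-segment closed polygon; G0 lifts to the layer z and rapids to the start vertex, then G1 traces the edges. The cross-section shrinks linearly with z (the slice at the apex is degenerate and omitted).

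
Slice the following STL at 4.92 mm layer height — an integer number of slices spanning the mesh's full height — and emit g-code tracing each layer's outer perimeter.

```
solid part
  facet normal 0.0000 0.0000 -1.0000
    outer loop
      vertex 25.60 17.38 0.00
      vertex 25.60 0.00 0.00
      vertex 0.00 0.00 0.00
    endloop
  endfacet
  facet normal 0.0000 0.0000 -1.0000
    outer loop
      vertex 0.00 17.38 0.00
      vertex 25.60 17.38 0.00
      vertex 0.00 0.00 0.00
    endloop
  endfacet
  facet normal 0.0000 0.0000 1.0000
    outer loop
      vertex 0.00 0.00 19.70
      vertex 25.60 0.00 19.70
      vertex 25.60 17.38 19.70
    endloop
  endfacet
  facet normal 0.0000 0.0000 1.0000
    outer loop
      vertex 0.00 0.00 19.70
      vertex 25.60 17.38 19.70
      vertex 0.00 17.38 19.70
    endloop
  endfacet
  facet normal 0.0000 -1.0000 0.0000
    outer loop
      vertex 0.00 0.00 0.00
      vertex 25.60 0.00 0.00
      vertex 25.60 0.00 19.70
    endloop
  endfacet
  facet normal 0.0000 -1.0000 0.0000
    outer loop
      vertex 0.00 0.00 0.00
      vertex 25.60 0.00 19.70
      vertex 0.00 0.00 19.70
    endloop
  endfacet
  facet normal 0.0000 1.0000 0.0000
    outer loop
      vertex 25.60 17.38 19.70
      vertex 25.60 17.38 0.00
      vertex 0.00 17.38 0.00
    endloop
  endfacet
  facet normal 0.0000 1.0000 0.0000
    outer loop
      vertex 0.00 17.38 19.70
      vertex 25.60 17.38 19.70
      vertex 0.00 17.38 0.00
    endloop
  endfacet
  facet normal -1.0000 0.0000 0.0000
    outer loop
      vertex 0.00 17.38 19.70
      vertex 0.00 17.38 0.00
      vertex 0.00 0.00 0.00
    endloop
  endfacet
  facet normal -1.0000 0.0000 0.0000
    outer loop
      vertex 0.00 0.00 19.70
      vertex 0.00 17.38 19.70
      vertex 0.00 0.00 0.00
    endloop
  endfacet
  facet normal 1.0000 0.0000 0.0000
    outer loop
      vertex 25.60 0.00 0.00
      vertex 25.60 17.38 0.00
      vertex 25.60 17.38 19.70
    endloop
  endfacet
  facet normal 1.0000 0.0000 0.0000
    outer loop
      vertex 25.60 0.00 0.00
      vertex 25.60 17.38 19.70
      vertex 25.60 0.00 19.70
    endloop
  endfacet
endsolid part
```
; perimeter-only toolpath
G21 ; units = mm
G90 ; absolute positioning
G28 ; home
; layer 1
G0 Z4.92
G0 X0.00 Y0.00
G1 X25.60 Y0.00
G1 X25.60 Y17.38
G1 X0.00 Y17.38
G1 X0.00 Y0.00
; layer 2
G0 Z9.85
G0 X0.00 Y0.00
G1 X25.60 Y0.00
G1 X25.60 Y17.38
G1 X0.00 Y17.38
G1 X0.00 Y0.00
; layer 3
G0 Z14.77
G0 X0.00 Y0.00
G1 X25.60 Y0.00
G1 X25.60 Y17.38
G1 X0.00 Y17.38
G1 X0.00 Y0.00
; layer 4
G0 Z19.70
G0 X0.00 Y0.00
G1 X25.60 Y0.00
G1 X25.60 Y17.38
G1 X0.00 Y17.38
G1 X0.00 Y0.00
M2 ; end

The solid is a rectangular box, roughly 25.6 × 17.4 mm footprint and 19.7 mm tall. Slicing at Δz = 4.92 mm — 4 equal slices spanning the solid's height, so layer i sits at z = i·h/4 — gives 4 non-empty perimeters. Each is a 4-segment closed polygon; G0 lifts to the layer z and rapids to the start vertex, then G1 traces the edges.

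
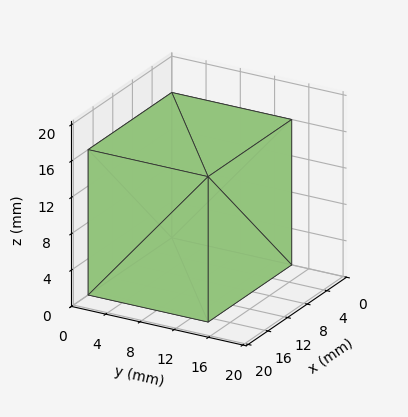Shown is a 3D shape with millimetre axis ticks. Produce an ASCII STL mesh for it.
Reading the render: the shape is a rectangular box, roughly 17 × 14 mm footprint and 16 mm tall (dimensions read to the nearest mm from the axis ticks). For the STL, each face is triangulated and given an outward normal.

solid part
  facet normal 0.0000 0.0000 -1.0000
    outer loop
      vertex 17.00 14.00 0.00
      vertex 17.00 0.00 0.00
      vertex 0.00 0.00 0.00
    endloop
  endfacet
  facet normal 0.0000 0.0000 -1.0000
    outer loop
      vertex 0.00 14.00 0.00
      vertex 17.00 14.00 0.00
      vertex 0.00 0.00 0.00
    endloop
  endfacet
  facet normal 0.0000 0.0000 1.0000
    outer loop
      vertex 0.00 0.00 16.00
      vertex 17.00 0.00 16.00
      vertex 17.00 14.00 16.00
    endloop
  endfacet
  facet normal 0.0000 0.0000 1.0000
    outer loop
      vertex 0.00 0.00 16.00
      vertex 17.00 14.00 16.00
      vertex 0.00 14.00 16.00
    endloop
  endfacet
  facet normal 0.0000 -1.0000 0.0000
    outer loop
      vertex 0.00 0.00 0.00
      vertex 17.00 0.00 0.00
      vertex 17.00 0.00 16.00
    endloop
  endfacet
  facet normal 0.0000 -1.0000 0.0000
    outer loop
      vertex 0.00 0.00 0.00
      vertex 17.00 0.00 16.00
      vertex 0.00 0.00 16.00
    endloop
  endfacet
  facet normal 0.0000 1.0000 0.0000
    outer loop
      vertex 17.00 14.00 16.00
      vertex 17.00 14.00 0.00
      vertex 0.00 14.00 0.00
    endloop
  endfacet
  facet normal 0.0000 1.0000 0.0000
    outer loop
      vertex 0.00 14.00 16.00
      vertex 17.00 14.00 16.00
      vertex 0.00 14.00 0.00
    endloop
  endfacet
  facet normal -1.0000 0.0000 0.0000
    outer loop
      vertex 0.00 14.00 16.00
      vertex 0.00 14.00 0.00
      vertex 0.00 0.00 0.00
    endloop
  endfacet
  facet normal -1.0000 0.0000 0.0000
    outer loop
      vertex 0.00 0.00 16.00
      vertex 0.00 14.00 16.00
      vertex 0.00 0.00 0.00
    endloop
  endfacet
  facet normal 1.0000 0.0000 0.0000
    outer loop
      vertex 17.00 0.00 0.00
      vertex 17.00 14.00 0.00
      vertex 17.00 14.00 16.00
    endloop
  endfacet
  facet normal 1.0000 0.0000 0.0000
    outer loop
      vertex 17.00 0.00 0.00
      vertex 17.00 14.00 16.00
      vertex 17.00 0.00 16.00
    endloop
  endfacet
endsolid part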